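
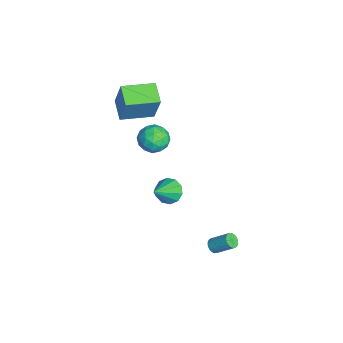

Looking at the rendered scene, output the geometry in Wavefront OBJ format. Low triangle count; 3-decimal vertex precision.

v 3.305 -0.01 -4.134
v 3.509 0.259 -4.516
v 3.96 1.26 -3.568
v 3.755 0.99 -3.186
v 3.298 0.342 -4.503
v 3.749 1.343 -3.555
v 3.088 0.355 -4.417
v 3.539 1.356 -3.469
v 2.921 0.296 -4.274
v 3.372 1.296 -3.327
v 2.831 0.176 -4.105
v 3.282 1.176 -3.157
v 2.833 0.019 -3.94
v 3.284 1.02 -2.993
v 2.93 -0.144 -3.815
v 3.381 0.857 -2.867
v 3.1 -0.28 -3.752
v 3.551 0.721 -2.804
v 3.311 -0.363 -3.765
v 3.762 0.638 -2.817
v 3.521 -0.376 -3.851
v 3.972 0.625 -2.903
v 3.688 -0.316 -3.993
v 4.139 0.684 -3.046
v 3.778 -0.196 -4.163
v 4.229 0.804 -3.215
v 3.776 -0.04 -4.327
v 4.227 0.961 -3.38
v 3.679 0.123 -4.453
v 4.13 1.124 -3.505
v 2.235 -2.506 0.452
v 2.616 -2.937 -0.201
v 3.465 -3.474 1.808
v 2.888 -2.48 -0.122
v 2.911 -2.033 0.177
v 2.676 -1.767 0.58
v 2.272 -1.783 0.935
v 1.854 -2.075 1.105
v 1.582 -2.532 1.027
v 1.559 -2.979 0.728
v 1.794 -3.245 0.325
v 2.198 -3.229 -0.03
v 0.156 -2.194 3.201
v 0.902 -2.847 3.388
v -0.902 -3.433 3.092
v -0.156 -4.086 3.279
v -0.477 -3.465 4.007
v 0.176 -2.699 4.074
v -0.176 -3.581 2.406
v 0.477 -2.815 2.473
v 0.697 -3.704 2.897
v 0.511 -3.633 3.887
v -0.511 -2.647 2.593
v -0.697 -2.576 3.583
v 0.622 -2.411 3.304
v -0.622 -3.869 3.176
v -0.811 -3.503 3.604
v -0.372 -3.887 3.714
v 0.195 -2.324 3.707
v 0.634 -2.708 3.818
v -0.177 -3.072 4.181
v -0.634 -3.572 2.662
v -0.195 -3.956 2.773
v 0.372 -2.393 2.766
v 0.811 -2.777 2.876
v 0.177 -3.208 2.299
v 0.94 -3.299 3.126
v 0.318 -4.028 3.062
v 0.306 -3.731 2.548
v 0.69 -3.281 2.588
v 0.83 -3.257 3.707
v 0.209 -3.986 3.643
v 0.02 -3.621 4.071
v 0.404 -3.17 4.11
v 0.71 -3.761 3.418
v -0.209 -2.294 2.837
v -0.83 -3.023 2.773
v -0.404 -3.11 2.37
v -0.02 -2.659 2.409
v -0.318 -2.252 3.418
v -0.94 -2.981 3.354
v -0.69 -2.999 3.892
v -0.306 -2.549 3.932
v -0.71 -2.519 3.062
v -3.886 -5.053 3.181
v -3.231 -4.724 5.202
v -4.21 -3.001 2.953
v -3.555 -2.672 4.974
v -2.505 -4.888 2.706
v -1.85 -4.559 4.727
v -2.829 -2.836 2.478
v -2.174 -2.507 4.499
f 2 1 5
f 2 5 3
f 3 5 6
f 3 6 4
f 5 1 7
f 5 7 6
f 6 7 8
f 6 8 4
f 7 1 9
f 7 9 8
f 8 9 10
f 8 10 4
f 9 1 11
f 9 11 10
f 10 11 12
f 10 12 4
f 11 1 13
f 11 13 12
f 12 13 14
f 12 14 4
f 13 1 15
f 13 15 14
f 14 15 16
f 14 16 4
f 15 1 17
f 15 17 16
f 16 17 18
f 16 18 4
f 17 1 19
f 17 19 18
f 18 19 20
f 18 20 4
f 19 1 21
f 19 21 20
f 20 21 22
f 20 22 4
f 21 1 23
f 21 23 22
f 22 23 24
f 22 24 4
f 23 1 25
f 23 25 24
f 24 25 26
f 24 26 4
f 25 1 27
f 25 27 26
f 26 27 28
f 26 28 4
f 27 1 29
f 27 29 28
f 28 29 30
f 28 30 4
f 29 1 2
f 29 2 30
f 30 2 3
f 30 3 4
f 32 31 34
f 32 34 33
f 34 31 35
f 34 35 33
f 35 31 36
f 35 36 33
f 36 31 37
f 36 37 33
f 37 31 38
f 37 38 33
f 38 31 39
f 38 39 33
f 39 31 40
f 39 40 33
f 40 31 41
f 40 41 33
f 41 31 42
f 41 42 33
f 42 31 32
f 42 32 33
f 43 80 59
f 80 54 83
f 59 83 48
f 80 83 59
f 43 59 55
f 59 48 60
f 55 60 44
f 59 60 55
f 43 55 64
f 55 44 65
f 64 65 50
f 55 65 64
f 43 64 76
f 64 50 79
f 76 79 53
f 64 79 76
f 43 76 80
f 76 53 84
f 80 84 54
f 76 84 80
f 44 60 71
f 60 48 74
f 71 74 52
f 60 74 71
f 48 83 61
f 83 54 82
f 61 82 47
f 83 82 61
f 54 84 81
f 84 53 77
f 81 77 45
f 84 77 81
f 53 79 78
f 79 50 66
f 78 66 49
f 79 66 78
f 50 65 70
f 65 44 67
f 70 67 51
f 65 67 70
f 46 72 58
f 72 52 73
f 58 73 47
f 72 73 58
f 46 58 56
f 58 47 57
f 56 57 45
f 58 57 56
f 46 56 63
f 56 45 62
f 63 62 49
f 56 62 63
f 46 63 68
f 63 49 69
f 68 69 51
f 63 69 68
f 46 68 72
f 68 51 75
f 72 75 52
f 68 75 72
f 47 73 61
f 73 52 74
f 61 74 48
f 73 74 61
f 45 57 81
f 57 47 82
f 81 82 54
f 57 82 81
f 49 62 78
f 62 45 77
f 78 77 53
f 62 77 78
f 51 69 70
f 69 49 66
f 70 66 50
f 69 66 70
f 52 75 71
f 75 51 67
f 71 67 44
f 75 67 71
f 86 88 85
f 89 86 85
f 85 88 87
f 87 89 85
f 86 92 88
f 90 86 89
f 90 92 86
f 88 92 87
f 91 89 87
f 87 92 91
f 91 90 89
f 92 90 91



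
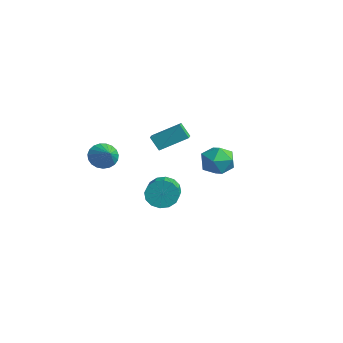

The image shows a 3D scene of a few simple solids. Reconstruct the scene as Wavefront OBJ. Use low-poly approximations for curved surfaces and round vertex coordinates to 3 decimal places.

v -3.926 0.112 2.236
v -3.269 1.33 2.998
v -4.547 0.603 1.986
v -3.889 1.821 2.748
v -3.471 0.319 1.512
v -2.813 1.537 2.274
v -4.091 0.81 1.262
v -3.434 2.028 2.024
v -2.947 -3.002 2.275
v -2.549 -2.631 1.788
v -1.973 -3.218 2.905
v -2.628 -2.413 1.984
v -2.761 -2.297 2.23
v -2.927 -2.303 2.485
v -3.096 -2.429 2.703
v -3.24 -2.655 2.847
v -3.332 -2.94 2.892
v -3.358 -3.236 2.83
v -3.313 -3.492 2.673
v -3.205 -3.663 2.447
v -3.052 -3.719 2.191
v -2.881 -3.652 1.949
v -2.721 -3.472 1.764
v -2.6 -3.211 1.667
v -2.54 -2.913 1.676
v -0.723 -1.178 0.515
v -0.329 -1.062 -0.149
v 1.056 -2.047 0.502
v 0.663 -2.162 1.165
v -0.223 -0.755 0.09
v 1.162 -1.74 0.741
v -0.251 -0.561 0.443
v 1.135 -1.545 1.094
v -0.405 -0.532 0.815
v 0.98 -1.517 1.466
v -0.644 -0.676 1.107
v 0.741 -1.661 1.758
v -0.905 -0.955 1.239
v 0.481 -1.939 1.89
v -1.116 -1.293 1.178
v 0.269 -2.278 1.829
v -1.222 -1.6 0.939
v 0.163 -2.585 1.59
v -1.195 -1.795 0.586
v 0.191 -2.779 1.237
v -1.04 -1.823 0.214
v 0.345 -2.808 0.865
v -0.801 -1.679 -0.078
v 0.584 -2.664 0.573
v -0.541 -1.401 -0.21
v 0.845 -2.385 0.441
v -3.293 3.734 0.03
v -2.347 3.777 -0.106
v -3.113 2.443 0.866
v -2.167 2.486 0.73
v -2.601 3.137 1.28
v -2.713 3.935 0.764
v -2.747 2.285 -0.004
v -2.859 3.083 -0.52
v -2.01 2.882 -0.127
v -1.92 3.409 0.667
v -3.54 2.811 0.093
v -3.45 3.338 0.887
f 2 4 1
f 5 2 1
f 1 4 3
f 3 5 1
f 2 8 4
f 6 2 5
f 6 8 2
f 4 8 3
f 7 5 3
f 3 8 7
f 7 6 5
f 8 6 7
f 10 9 12
f 10 12 11
f 12 9 13
f 12 13 11
f 13 9 14
f 13 14 11
f 14 9 15
f 14 15 11
f 15 9 16
f 15 16 11
f 16 9 17
f 16 17 11
f 17 9 18
f 17 18 11
f 18 9 19
f 18 19 11
f 19 9 20
f 19 20 11
f 20 9 21
f 20 21 11
f 21 9 22
f 21 22 11
f 22 9 23
f 22 23 11
f 23 9 24
f 23 24 11
f 24 9 25
f 24 25 11
f 25 9 10
f 25 10 11
f 27 26 30
f 27 30 28
f 28 30 31
f 28 31 29
f 30 26 32
f 30 32 31
f 31 32 33
f 31 33 29
f 32 26 34
f 32 34 33
f 33 34 35
f 33 35 29
f 34 26 36
f 34 36 35
f 35 36 37
f 35 37 29
f 36 26 38
f 36 38 37
f 37 38 39
f 37 39 29
f 38 26 40
f 38 40 39
f 39 40 41
f 39 41 29
f 40 26 42
f 40 42 41
f 41 42 43
f 41 43 29
f 42 26 44
f 42 44 43
f 43 44 45
f 43 45 29
f 44 26 46
f 44 46 45
f 45 46 47
f 45 47 29
f 46 26 48
f 46 48 47
f 47 48 49
f 47 49 29
f 48 26 50
f 48 50 49
f 49 50 51
f 49 51 29
f 50 26 27
f 50 27 51
f 51 27 28
f 51 28 29
f 52 63 57
f 52 57 53
f 52 53 59
f 52 59 62
f 52 62 63
f 53 57 61
f 57 63 56
f 63 62 54
f 62 59 58
f 59 53 60
f 55 61 56
f 55 56 54
f 55 54 58
f 55 58 60
f 55 60 61
f 56 61 57
f 54 56 63
f 58 54 62
f 60 58 59
f 61 60 53



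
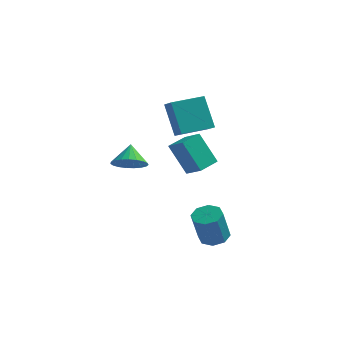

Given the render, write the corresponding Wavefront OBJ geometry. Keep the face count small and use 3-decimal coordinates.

v 2.491 -0.848 -4.065
v 3.365 -0.774 -3.911
v 3.062 -1.297 -1.941
v 2.189 -1.372 -2.095
v 3.031 -0.189 -3.807
v 2.728 -0.713 -1.837
v 2.381 0.009 -3.854
v 2.078 -0.514 -1.884
v 1.796 -0.295 -4.024
v 1.493 -0.818 -2.055
v 1.618 -0.923 -4.219
v 1.315 -1.446 -2.249
v 1.952 -1.507 -4.323
v 1.649 -2.031 -2.353
v 2.602 -1.706 -4.276
v 2.299 -2.229 -2.306
v 3.187 -1.402 -4.105
v 2.884 -1.925 -2.136
v 0.331 1.662 -0.938
v -0.795 2.064 0.873
v 0.982 2.859 -0.799
v -0.143 3.261 1.012
v 1.283 1.059 -0.212
v 0.158 1.461 1.599
v 1.935 2.256 -0.073
v 0.809 2.658 1.738
v -2.286 -0.556 0.739
v -1.299 -0.275 0.642
v -2.474 0.436 1.681
v -1.491 -0.031 0.346
v -1.82 0.122 0.119
v -2.23 0.158 -0.001
v -2.649 0.071 0.007
v -3.005 -0.125 0.141
v -3.237 -0.395 0.379
v -3.305 -0.693 0.68
v -3.196 -0.967 0.99
v -2.93 -1.17 1.257
v -2.552 -1.267 1.435
v -2.129 -1.241 1.492
v -1.732 -1.096 1.42
v -1.431 -0.858 1.229
v -1.278 -0.568 0.954
v 0.369 0.367 2.922
v -0.443 1.295 4.744
v -0.163 0.98 2.372
v -0.974 1.909 4.194
v 1.894 1.691 2.926
v 1.083 2.62 4.748
v 1.363 2.305 2.376
v 0.551 3.233 4.198
f 2 1 5
f 2 5 3
f 3 5 6
f 3 6 4
f 5 1 7
f 5 7 6
f 6 7 8
f 6 8 4
f 7 1 9
f 7 9 8
f 8 9 10
f 8 10 4
f 9 1 11
f 9 11 10
f 10 11 12
f 10 12 4
f 11 1 13
f 11 13 12
f 12 13 14
f 12 14 4
f 13 1 15
f 13 15 14
f 14 15 16
f 14 16 4
f 15 1 17
f 15 17 16
f 16 17 18
f 16 18 4
f 17 1 2
f 17 2 18
f 18 2 3
f 18 3 4
f 20 22 19
f 23 20 19
f 19 22 21
f 21 23 19
f 20 26 22
f 24 20 23
f 24 26 20
f 22 26 21
f 25 23 21
f 21 26 25
f 25 24 23
f 26 24 25
f 28 27 30
f 28 30 29
f 30 27 31
f 30 31 29
f 31 27 32
f 31 32 29
f 32 27 33
f 32 33 29
f 33 27 34
f 33 34 29
f 34 27 35
f 34 35 29
f 35 27 36
f 35 36 29
f 36 27 37
f 36 37 29
f 37 27 38
f 37 38 29
f 38 27 39
f 38 39 29
f 39 27 40
f 39 40 29
f 40 27 41
f 40 41 29
f 41 27 42
f 41 42 29
f 42 27 43
f 42 43 29
f 43 27 28
f 43 28 29
f 45 47 44
f 48 45 44
f 44 47 46
f 46 48 44
f 45 51 47
f 49 45 48
f 49 51 45
f 47 51 46
f 50 48 46
f 46 51 50
f 50 49 48
f 51 49 50



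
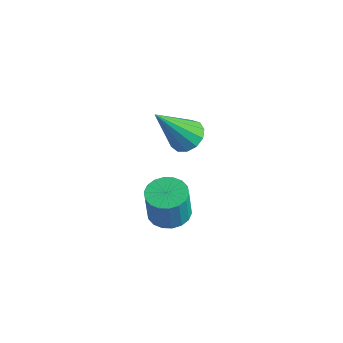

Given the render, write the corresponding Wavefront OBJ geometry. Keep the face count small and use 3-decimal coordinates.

v -0.691 1.731 -0.656
v -0.097 1.841 -0.415
v -1.149 0.749 0.916
v -0.307 2.119 -0.302
v -0.639 2.274 -0.302
v -0.987 2.256 -0.415
v -1.241 2.072 -0.604
v -1.32 1.78 -0.81
v -1.199 1.472 -0.967
v -0.917 1.246 -1.025
v -0.562 1.174 -0.967
v -0.249 1.279 -0.809
v -0.075 1.528 -0.604
v 2.198 -2.039 0.598
v 2.842 -1.895 0.612
v 2.846 -2.018 1.736
v 2.202 -2.161 1.722
v 2.716 -1.632 0.641
v 2.719 -1.755 1.765
v 2.487 -1.449 0.662
v 2.491 -1.572 1.785
v 2.201 -1.382 0.67
v 2.205 -1.505 1.793
v 1.915 -1.446 0.664
v 1.918 -1.569 1.787
v 1.684 -1.627 0.645
v 1.687 -1.75 1.768
v 1.556 -1.89 0.616
v 1.559 -2.013 1.74
v 1.554 -2.182 0.584
v 1.558 -2.305 1.708
v 1.681 -2.445 0.555
v 1.684 -2.568 1.679
v 1.909 -2.628 0.535
v 1.913 -2.751 1.658
v 2.195 -2.695 0.527
v 2.199 -2.818 1.65
v 2.482 -2.631 0.533
v 2.485 -2.754 1.656
v 2.713 -2.45 0.552
v 2.716 -2.573 1.675
v 2.841 -2.187 0.58
v 2.844 -2.31 1.704
f 2 1 4
f 2 4 3
f 4 1 5
f 4 5 3
f 5 1 6
f 5 6 3
f 6 1 7
f 6 7 3
f 7 1 8
f 7 8 3
f 8 1 9
f 8 9 3
f 9 1 10
f 9 10 3
f 10 1 11
f 10 11 3
f 11 1 12
f 11 12 3
f 12 1 13
f 12 13 3
f 13 1 2
f 13 2 3
f 15 14 18
f 15 18 16
f 16 18 19
f 16 19 17
f 18 14 20
f 18 20 19
f 19 20 21
f 19 21 17
f 20 14 22
f 20 22 21
f 21 22 23
f 21 23 17
f 22 14 24
f 22 24 23
f 23 24 25
f 23 25 17
f 24 14 26
f 24 26 25
f 25 26 27
f 25 27 17
f 26 14 28
f 26 28 27
f 27 28 29
f 27 29 17
f 28 14 30
f 28 30 29
f 29 30 31
f 29 31 17
f 30 14 32
f 30 32 31
f 31 32 33
f 31 33 17
f 32 14 34
f 32 34 33
f 33 34 35
f 33 35 17
f 34 14 36
f 34 36 35
f 35 36 37
f 35 37 17
f 36 14 38
f 36 38 37
f 37 38 39
f 37 39 17
f 38 14 40
f 38 40 39
f 39 40 41
f 39 41 17
f 40 14 42
f 40 42 41
f 41 42 43
f 41 43 17
f 42 14 15
f 42 15 43
f 43 15 16
f 43 16 17



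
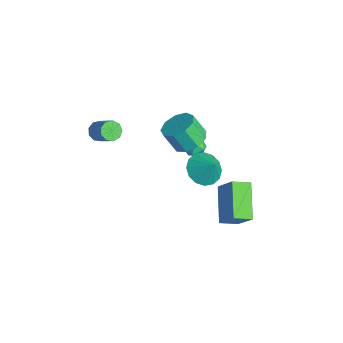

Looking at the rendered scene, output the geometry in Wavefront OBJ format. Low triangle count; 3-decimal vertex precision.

v 2.61 -0.754 2.515
v 3.22 -1.497 2.276
v 3.31 -0.486 3.465
v 3.403 -1.089 2.026
v 3.374 -0.591 1.907
v 3.14 -0.137 1.951
v 2.764 0.151 2.146
v 2.347 0.197 2.44
v 2 -0.012 2.754
v 1.817 -0.42 3.004
v 1.847 -0.918 3.123
v 2.081 -1.371 3.079
v 2.456 -1.66 2.884
v 2.874 -1.706 2.59
v -4.154 1.308 -3.053
v -3.827 1.804 -3.432
v -3.353 1.396 -2.248
v -3.026 1.892 -2.627
v -3.65 2.03 -2.329
v -4.145 1.975 -2.827
v -3.035 1.225 -2.853
v -3.53 1.17 -3.351
v -3.136 1.753 -3.308
v -3.516 2.25 -2.985
v -3.664 0.95 -2.695
v -4.044 1.447 -2.372
v -4.063 -3.755 0.515
v -3.637 -3.811 0.054
v -2.53 -3.541 1.045
v -2.957 -3.485 1.505
v -3.766 -3.402 0.086
v -2.66 -3.131 1.077
v -4.034 -3.157 0.319
v -2.928 -2.887 1.31
v -4.316 -3.193 0.643
v -3.209 -2.922 1.634
v -4.479 -3.491 0.907
v -3.373 -3.221 1.898
v -4.448 -3.914 0.988
v -3.341 -3.643 1.978
v -4.237 -4.262 0.847
v -3.13 -3.991 1.838
v -3.944 -4.373 0.55
v -2.838 -4.102 1.541
v -3.708 -4.195 0.237
v -2.601 -3.924 1.228
v -0.75 0.009 1.304
v -0.135 0.605 1.801
v -0.576 0.067 2.993
v -1.19 -0.529 2.496
v -0.734 0.909 1.717
v -1.175 0.37 2.908
v -1.341 0.792 1.439
v -1.782 0.253 2.631
v -1.671 0.309 1.099
v -2.112 -0.23 2.29
v -1.57 -0.315 0.854
v -2.01 -0.854 2.046
v -1.085 -0.786 0.82
v -1.526 -1.325 2.012
v -0.443 -0.886 1.013
v -0.884 -1.425 2.204
v 0.055 -0.566 1.342
v -0.386 -1.105 2.533
v 0.177 0.023 1.653
v -0.264 -0.516 2.845
v 3.189 0.95 -2.591
v 3.006 -0.05 -2.225
v 1.45 1.676 -1.476
v 1.267 0.677 -1.11
v 4.193 1.263 -1.23
v 4.01 0.264 -0.864
v 2.454 1.99 -0.115
v 2.271 0.99 0.251
f 2 1 4
f 2 4 3
f 4 1 5
f 4 5 3
f 5 1 6
f 5 6 3
f 6 1 7
f 6 7 3
f 7 1 8
f 7 8 3
f 8 1 9
f 8 9 3
f 9 1 10
f 9 10 3
f 10 1 11
f 10 11 3
f 11 1 12
f 11 12 3
f 12 1 13
f 12 13 3
f 13 1 14
f 13 14 3
f 14 1 2
f 14 2 3
f 15 26 20
f 15 20 16
f 15 16 22
f 15 22 25
f 15 25 26
f 16 20 24
f 20 26 19
f 26 25 17
f 25 22 21
f 22 16 23
f 18 24 19
f 18 19 17
f 18 17 21
f 18 21 23
f 18 23 24
f 19 24 20
f 17 19 26
f 21 17 25
f 23 21 22
f 24 23 16
f 28 27 31
f 28 31 29
f 29 31 32
f 29 32 30
f 31 27 33
f 31 33 32
f 32 33 34
f 32 34 30
f 33 27 35
f 33 35 34
f 34 35 36
f 34 36 30
f 35 27 37
f 35 37 36
f 36 37 38
f 36 38 30
f 37 27 39
f 37 39 38
f 38 39 40
f 38 40 30
f 39 27 41
f 39 41 40
f 40 41 42
f 40 42 30
f 41 27 43
f 41 43 42
f 42 43 44
f 42 44 30
f 43 27 45
f 43 45 44
f 44 45 46
f 44 46 30
f 45 27 28
f 45 28 46
f 46 28 29
f 46 29 30
f 48 47 51
f 48 51 49
f 49 51 52
f 49 52 50
f 51 47 53
f 51 53 52
f 52 53 54
f 52 54 50
f 53 47 55
f 53 55 54
f 54 55 56
f 54 56 50
f 55 47 57
f 55 57 56
f 56 57 58
f 56 58 50
f 57 47 59
f 57 59 58
f 58 59 60
f 58 60 50
f 59 47 61
f 59 61 60
f 60 61 62
f 60 62 50
f 61 47 63
f 61 63 62
f 62 63 64
f 62 64 50
f 63 47 65
f 63 65 64
f 64 65 66
f 64 66 50
f 65 47 48
f 65 48 66
f 66 48 49
f 66 49 50
f 68 70 67
f 71 68 67
f 67 70 69
f 69 71 67
f 68 74 70
f 72 68 71
f 72 74 68
f 70 74 69
f 73 71 69
f 69 74 73
f 73 72 71
f 74 72 73



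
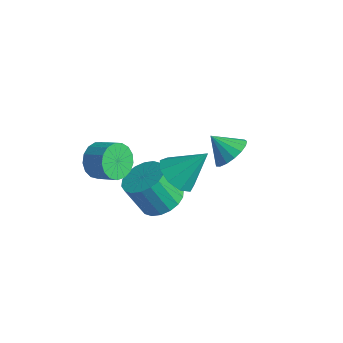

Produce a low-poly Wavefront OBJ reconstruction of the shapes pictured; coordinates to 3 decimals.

v -0.234 3.225 -0.366
v 0.289 2.475 -0.196
v -1.106 2.815 0.506
v 0.438 2.777 0.095
v 0.433 3.182 0.28
v 0.276 3.596 0.317
v 0.001 3.926 0.198
v -0.327 4.095 -0.051
v -0.634 4.064 -0.372
v -0.849 3.842 -0.691
v -0.924 3.478 -0.937
v -0.84 3.056 -1.051
v -0.618 2.673 -1.009
v -0.307 2.416 -0.819
v 0.02 2.345 -0.526
v -2.701 -2.106 0.917
v -2.382 -1.694 0.171
v -1.38 -1.482 0.717
v -1.699 -1.894 1.463
v -2.572 -1.372 0.395
v -1.57 -1.16 0.94
v -2.791 -1.218 0.739
v -1.789 -1.007 1.284
v -2.99 -1.268 1.123
v -1.988 -1.056 1.668
v -3.122 -1.509 1.46
v -2.121 -1.298 2.006
v -3.158 -1.888 1.673
v -2.157 -1.676 2.218
v -3.09 -2.316 1.713
v -2.088 -2.104 2.258
v -2.932 -2.696 1.57
v -1.93 -2.484 2.116
v -2.721 -2.941 1.278
v -1.719 -2.729 1.824
v -2.506 -2.994 0.904
v -1.504 -2.783 1.449
v -2.335 -2.844 0.532
v -1.333 -2.633 1.077
v -2.248 -2.525 0.249
v -1.247 -2.314 0.794
v -2.265 -2.11 0.118
v -1.263 -1.898 0.664
v -1.199 0.121 -2.335
v -0.261 -0.26 -2.1
v -0.882 -0.823 -0.53
v -1.821 -0.441 -0.765
v -0.24 0.172 -1.937
v -0.862 -0.39 -0.367
v -0.409 0.595 -1.853
v -1.031 0.033 -0.282
v -0.735 0.923 -1.864
v -1.356 0.361 -0.294
v -1.152 1.093 -1.969
v -1.774 0.531 -0.398
v -1.579 1.07 -2.146
v -2.201 0.508 -0.576
v -1.931 0.86 -2.36
v -2.553 0.297 -0.79
v -2.138 0.503 -2.57
v -2.759 -0.06 -1
v -2.158 0.07 -2.733
v -2.78 -0.492 -1.163
v -1.989 -0.353 -2.818
v -2.611 -0.915 -1.247
v -1.664 -0.681 -2.806
v -2.285 -1.243 -1.236
v -1.246 -0.851 -2.702
v -1.868 -1.413 -1.131
v -0.819 -0.828 -2.524
v -1.441 -1.39 -0.954
v -0.467 -0.617 -2.31
v -1.089 -1.18 -0.74
v 0.685 -0.76 1.584
v 1.506 -1.311 1.533
v 1.455 0.26 2.936
v 1.553 -0.785 1.109
v 1.194 -0.247 0.907
v 0.597 0.05 1.023
v 0.041 -0.031 1.401
v -0.213 -0.454 1.865
v -0.047 -1.02 2.197
v 0.461 -1.464 2.243
v 1.075 -1.579 1.981
f 2 1 4
f 2 4 3
f 4 1 5
f 4 5 3
f 5 1 6
f 5 6 3
f 6 1 7
f 6 7 3
f 7 1 8
f 7 8 3
f 8 1 9
f 8 9 3
f 9 1 10
f 9 10 3
f 10 1 11
f 10 11 3
f 11 1 12
f 11 12 3
f 12 1 13
f 12 13 3
f 13 1 14
f 13 14 3
f 14 1 15
f 14 15 3
f 15 1 2
f 15 2 3
f 17 16 20
f 17 20 18
f 18 20 21
f 18 21 19
f 20 16 22
f 20 22 21
f 21 22 23
f 21 23 19
f 22 16 24
f 22 24 23
f 23 24 25
f 23 25 19
f 24 16 26
f 24 26 25
f 25 26 27
f 25 27 19
f 26 16 28
f 26 28 27
f 27 28 29
f 27 29 19
f 28 16 30
f 28 30 29
f 29 30 31
f 29 31 19
f 30 16 32
f 30 32 31
f 31 32 33
f 31 33 19
f 32 16 34
f 32 34 33
f 33 34 35
f 33 35 19
f 34 16 36
f 34 36 35
f 35 36 37
f 35 37 19
f 36 16 38
f 36 38 37
f 37 38 39
f 37 39 19
f 38 16 40
f 38 40 39
f 39 40 41
f 39 41 19
f 40 16 42
f 40 42 41
f 41 42 43
f 41 43 19
f 42 16 17
f 42 17 43
f 43 17 18
f 43 18 19
f 45 44 48
f 45 48 46
f 46 48 49
f 46 49 47
f 48 44 50
f 48 50 49
f 49 50 51
f 49 51 47
f 50 44 52
f 50 52 51
f 51 52 53
f 51 53 47
f 52 44 54
f 52 54 53
f 53 54 55
f 53 55 47
f 54 44 56
f 54 56 55
f 55 56 57
f 55 57 47
f 56 44 58
f 56 58 57
f 57 58 59
f 57 59 47
f 58 44 60
f 58 60 59
f 59 60 61
f 59 61 47
f 60 44 62
f 60 62 61
f 61 62 63
f 61 63 47
f 62 44 64
f 62 64 63
f 63 64 65
f 63 65 47
f 64 44 66
f 64 66 65
f 65 66 67
f 65 67 47
f 66 44 68
f 66 68 67
f 67 68 69
f 67 69 47
f 68 44 70
f 68 70 69
f 69 70 71
f 69 71 47
f 70 44 72
f 70 72 71
f 71 72 73
f 71 73 47
f 72 44 45
f 72 45 73
f 73 45 46
f 73 46 47
f 75 74 77
f 75 77 76
f 77 74 78
f 77 78 76
f 78 74 79
f 78 79 76
f 79 74 80
f 79 80 76
f 80 74 81
f 80 81 76
f 81 74 82
f 81 82 76
f 82 74 83
f 82 83 76
f 83 74 84
f 83 84 76
f 84 74 75
f 84 75 76



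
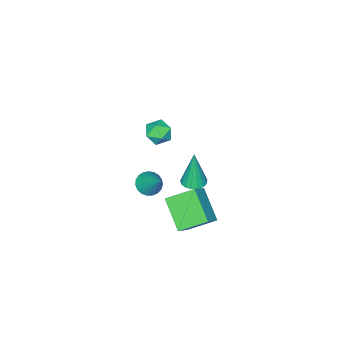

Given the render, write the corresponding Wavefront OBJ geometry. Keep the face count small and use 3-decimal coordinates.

v -1.1 1.196 -3.525
v -0.604 1.497 -3.517
v -1.12 1.184 -1.675
v -0.8 1.693 -3.518
v -1.065 1.775 -3.521
v -1.338 1.725 -3.524
v -1.557 1.553 -3.528
v -1.67 1.3 -3.531
v -1.653 1.023 -3.532
v -1.509 0.786 -3.532
v -1.272 0.642 -3.531
v -0.994 0.626 -3.528
v -0.741 0.74 -3.524
v -0.571 0.959 -3.521
v -0.521 1.232 -3.518
v -2.804 -1.674 -2.811
v -2.428 -1.32 -2.331
v -1.872 -2.26 -3.109
v -1.496 -1.906 -2.629
v -1.987 -2.368 -2.422
v -2.562 -2.006 -2.238
v -1.738 -1.574 -3.202
v -2.313 -1.212 -3.018
v -1.769 -1.259 -2.573
v -1.923 -1.749 -2.091
v -2.377 -1.831 -3.349
v -2.531 -2.321 -2.867
v 0.614 3.246 -1.384
v 1.424 3.451 -0.715
v 1.133 4.431 -2.375
v 1.942 4.637 -1.706
v 1.398 2.343 -2.054
v 2.207 2.549 -1.385
v 1.916 3.529 -3.045
v 2.726 3.734 -2.376
v 2.014 1.501 -1.203
v 2.551 1.566 -1.438
v 2.386 2.499 -0.077
v 2.424 1.742 -1.552
v 2.226 1.877 -1.606
v 1.991 1.947 -1.59
v 1.76 1.939 -1.507
v 1.573 1.856 -1.371
v 1.462 1.712 -1.207
v 1.447 1.531 -1.042
v 1.529 1.345 -0.905
v 1.696 1.186 -0.819
v 1.917 1.082 -0.8
v 2.155 1.05 -0.85
v 2.368 1.096 -0.962
v 2.52 1.213 -1.115
v 2.585 1.379 -1.284
f 2 1 4
f 2 4 3
f 4 1 5
f 4 5 3
f 5 1 6
f 5 6 3
f 6 1 7
f 6 7 3
f 7 1 8
f 7 8 3
f 8 1 9
f 8 9 3
f 9 1 10
f 9 10 3
f 10 1 11
f 10 11 3
f 11 1 12
f 11 12 3
f 12 1 13
f 12 13 3
f 13 1 14
f 13 14 3
f 14 1 15
f 14 15 3
f 15 1 2
f 15 2 3
f 16 27 21
f 16 21 17
f 16 17 23
f 16 23 26
f 16 26 27
f 17 21 25
f 21 27 20
f 27 26 18
f 26 23 22
f 23 17 24
f 19 25 20
f 19 20 18
f 19 18 22
f 19 22 24
f 19 24 25
f 20 25 21
f 18 20 27
f 22 18 26
f 24 22 23
f 25 24 17
f 29 31 28
f 32 29 28
f 28 31 30
f 30 32 28
f 29 35 31
f 33 29 32
f 33 35 29
f 31 35 30
f 34 32 30
f 30 35 34
f 34 33 32
f 35 33 34
f 37 36 39
f 37 39 38
f 39 36 40
f 39 40 38
f 40 36 41
f 40 41 38
f 41 36 42
f 41 42 38
f 42 36 43
f 42 43 38
f 43 36 44
f 43 44 38
f 44 36 45
f 44 45 38
f 45 36 46
f 45 46 38
f 46 36 47
f 46 47 38
f 47 36 48
f 47 48 38
f 48 36 49
f 48 49 38
f 49 36 50
f 49 50 38
f 50 36 51
f 50 51 38
f 51 36 52
f 51 52 38
f 52 36 37
f 52 37 38



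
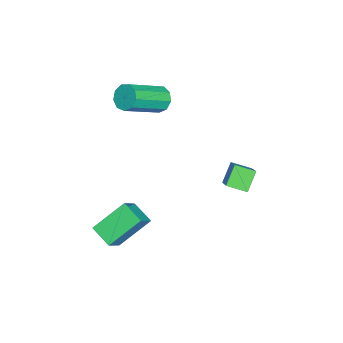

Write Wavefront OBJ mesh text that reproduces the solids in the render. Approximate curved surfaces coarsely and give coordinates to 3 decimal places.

v 2.021 -2.855 -1.699
v 1.158 -1.67 -0.537
v 1.097 -2.654 -2.59
v 0.234 -1.469 -1.429
v 2.626 -1.991 -2.131
v 1.763 -0.806 -0.97
v 1.702 -1.79 -3.023
v 0.839 -0.605 -1.861
v -3.862 1.9 -1.631
v -2.516 2.332 -0.468
v -3.908 2.843 -1.927
v -2.562 3.275 -0.765
v -3.098 1.685 -2.435
v -1.752 2.117 -1.273
v -3.144 2.628 -2.732
v -1.798 3.06 -1.569
v -4.013 -1.369 2.062
v -3.794 -1.666 1.467
v -2.389 -2.868 2.583
v -2.607 -2.571 3.178
v -3.534 -1.275 1.56
v -2.128 -2.477 2.676
v -3.497 -0.928 1.888
v -2.092 -2.13 3.004
v -3.702 -0.787 2.297
v -2.297 -1.99 3.414
v -4.052 -0.919 2.597
v -2.647 -2.121 3.713
v -4.384 -1.261 2.645
v -2.979 -2.463 3.762
v -4.542 -1.654 2.421
v -3.136 -2.856 3.538
v -4.452 -1.913 2.029
v -3.047 -3.115 3.145
v -4.157 -1.918 1.652
v -2.751 -3.12 2.768
f 2 4 1
f 5 2 1
f 1 4 3
f 3 5 1
f 2 8 4
f 6 2 5
f 6 8 2
f 4 8 3
f 7 5 3
f 3 8 7
f 7 6 5
f 8 6 7
f 10 12 9
f 13 10 9
f 9 12 11
f 11 13 9
f 10 16 12
f 14 10 13
f 14 16 10
f 12 16 11
f 15 13 11
f 11 16 15
f 15 14 13
f 16 14 15
f 18 17 21
f 18 21 19
f 19 21 22
f 19 22 20
f 21 17 23
f 21 23 22
f 22 23 24
f 22 24 20
f 23 17 25
f 23 25 24
f 24 25 26
f 24 26 20
f 25 17 27
f 25 27 26
f 26 27 28
f 26 28 20
f 27 17 29
f 27 29 28
f 28 29 30
f 28 30 20
f 29 17 31
f 29 31 30
f 30 31 32
f 30 32 20
f 31 17 33
f 31 33 32
f 32 33 34
f 32 34 20
f 33 17 35
f 33 35 34
f 34 35 36
f 34 36 20
f 35 17 18
f 35 18 36
f 36 18 19
f 36 19 20



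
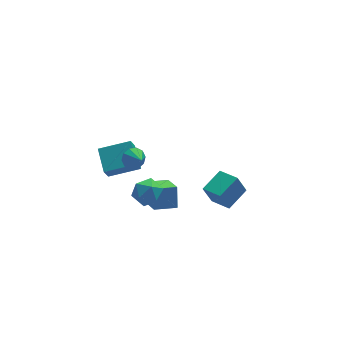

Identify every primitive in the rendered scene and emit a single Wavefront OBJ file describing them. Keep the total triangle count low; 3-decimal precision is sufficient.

v -2.889 -0.126 2.759
v -2.629 0.255 3.245
v -2.691 -0.954 3.301
v -3.034 0.208 3.321
v -3.383 0.034 3.183
v -3.543 -0.201 2.882
v -3.454 -0.407 2.534
v -3.148 -0.506 2.272
v -2.744 -0.459 2.196
v -2.395 -0.285 2.335
v -2.235 -0.05 2.636
v -2.324 0.156 2.984
v -3.44 -3.02 3.604
v -2.891 -3.34 4.202
v -3.549 -4.3 3.018
v -3 -4.62 3.616
v -3.799 -4.363 3.852
v -3.732 -3.572 4.214
v -2.708 -4.068 3.006
v -2.641 -3.277 3.368
v -2.438 -3.988 3.832
v -3.113 -4.17 4.355
v -3.327 -3.47 2.865
v -4.002 -3.652 3.388
v -2.514 -2.504 0.593
v -2.344 -1.883 1.7
v -2.545 -1.037 -0.225
v -2.375 -0.416 0.882
v -1.285 -2.564 0.438
v -1.115 -1.943 1.545
v -1.316 -1.097 -0.38
v -1.146 -0.476 0.727
v -3.891 2.228 -0.382
v -2.159 1.906 0.114
v -3.827 3.636 0.31
v -2.095 3.313 0.806
v -3.545 2.667 -1.306
v -1.813 2.344 -0.81
v -3.481 4.074 -0.614
v -1.749 3.752 -0.118
v 1.506 -2.582 -0.469
v 1.005 -2.564 0.73
v 0.915 -1.489 -0.731
v 0.415 -1.471 0.468
v 2.685 -1.829 0.012
v 2.185 -1.811 1.211
v 2.095 -0.736 -0.25
v 1.594 -0.718 0.949
f 2 1 4
f 2 4 3
f 4 1 5
f 4 5 3
f 5 1 6
f 5 6 3
f 6 1 7
f 6 7 3
f 7 1 8
f 7 8 3
f 8 1 9
f 8 9 3
f 9 1 10
f 9 10 3
f 10 1 11
f 10 11 3
f 11 1 12
f 11 12 3
f 12 1 2
f 12 2 3
f 13 24 18
f 13 18 14
f 13 14 20
f 13 20 23
f 13 23 24
f 14 18 22
f 18 24 17
f 24 23 15
f 23 20 19
f 20 14 21
f 16 22 17
f 16 17 15
f 16 15 19
f 16 19 21
f 16 21 22
f 17 22 18
f 15 17 24
f 19 15 23
f 21 19 20
f 22 21 14
f 26 28 25
f 29 26 25
f 25 28 27
f 27 29 25
f 26 32 28
f 30 26 29
f 30 32 26
f 28 32 27
f 31 29 27
f 27 32 31
f 31 30 29
f 32 30 31
f 34 36 33
f 37 34 33
f 33 36 35
f 35 37 33
f 34 40 36
f 38 34 37
f 38 40 34
f 36 40 35
f 39 37 35
f 35 40 39
f 39 38 37
f 40 38 39
f 42 44 41
f 45 42 41
f 41 44 43
f 43 45 41
f 42 48 44
f 46 42 45
f 46 48 42
f 44 48 43
f 47 45 43
f 43 48 47
f 47 46 45
f 48 46 47



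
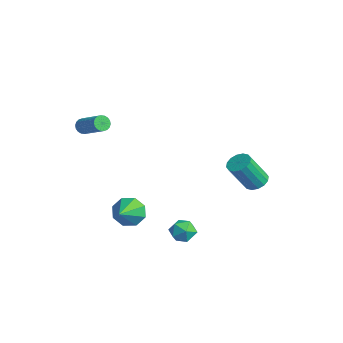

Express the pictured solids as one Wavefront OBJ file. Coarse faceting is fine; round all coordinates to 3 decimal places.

v 2.084 -3.45 -0.694
v 2.705 -3.272 -1.418
v 3.316 -4.45 0.114
v 2.754 -2.771 -0.872
v 2.411 -2.668 -0.222
v 1.877 -3.023 0.152
v 1.464 -3.628 0.03
v 1.415 -4.129 -0.515
v 1.758 -4.232 -1.166
v 2.292 -3.877 -1.54
v 1.861 4.004 -0.2
v 2.567 3.801 -0.351
v 2.625 2.693 1.409
v 1.919 2.896 1.56
v 2.598 4.129 -0.146
v 2.657 3.021 1.614
v 2.432 4.423 0.045
v 2.491 3.316 1.805
v 2.113 4.605 0.17
v 2.172 3.498 1.93
v 1.726 4.626 0.196
v 1.785 3.519 1.956
v 1.375 4.48 0.116
v 1.434 3.373 1.876
v 1.155 4.207 -0.049
v 1.213 3.099 1.711
v 1.123 3.879 -0.254
v 1.182 2.771 1.506
v 1.289 3.584 -0.445
v 1.348 2.477 1.315
v 1.608 3.402 -0.57
v 1.667 2.295 1.19
v 1.995 3.381 -0.596
v 2.054 2.274 1.164
v 2.346 3.527 -0.516
v 2.405 2.42 1.244
v 3.354 -0.332 -1.731
v 3.731 -0.578 -2.43
v 3.669 -1.502 -1.15
v 4.046 -1.748 -1.849
v 4.375 -1.137 -1.392
v 4.181 -0.414 -1.751
v 3.219 -1.666 -1.829
v 3.025 -0.943 -2.188
v 3.647 -1.402 -2.49
v 4.362 -1.075 -2.22
v 3.038 -1.005 -1.36
v 3.753 -0.678 -1.09
v -4.154 -3.738 2.549
v -3.864 -3.768 2.095
v -2.335 -3.211 3.037
v -2.626 -3.182 3.491
v -3.944 -3.541 2.092
v -2.416 -2.985 3.034
v -4.067 -3.354 2.18
v -2.538 -2.798 3.122
v -4.206 -3.243 2.34
v -2.678 -2.686 3.283
v -4.336 -3.23 2.543
v -2.807 -2.673 3.485
v -4.429 -3.317 2.746
v -2.901 -2.761 3.688
v -4.468 -3.488 2.91
v -2.94 -2.932 3.853
v -4.445 -3.709 3.003
v -2.916 -3.152 3.945
v -4.364 -3.935 3.006
v -2.836 -3.379 3.948
v -4.242 -4.122 2.918
v -2.713 -3.566 3.86
v -4.102 -4.234 2.757
v -2.574 -3.677 3.7
v -3.973 -4.247 2.555
v -2.444 -3.69 3.497
v -3.879 -4.159 2.352
v -2.351 -3.603 3.294
v -3.84 -3.988 2.187
v -2.312 -3.432 3.13
f 2 1 4
f 2 4 3
f 4 1 5
f 4 5 3
f 5 1 6
f 5 6 3
f 6 1 7
f 6 7 3
f 7 1 8
f 7 8 3
f 8 1 9
f 8 9 3
f 9 1 10
f 9 10 3
f 10 1 2
f 10 2 3
f 12 11 15
f 12 15 13
f 13 15 16
f 13 16 14
f 15 11 17
f 15 17 16
f 16 17 18
f 16 18 14
f 17 11 19
f 17 19 18
f 18 19 20
f 18 20 14
f 19 11 21
f 19 21 20
f 20 21 22
f 20 22 14
f 21 11 23
f 21 23 22
f 22 23 24
f 22 24 14
f 23 11 25
f 23 25 24
f 24 25 26
f 24 26 14
f 25 11 27
f 25 27 26
f 26 27 28
f 26 28 14
f 27 11 29
f 27 29 28
f 28 29 30
f 28 30 14
f 29 11 31
f 29 31 30
f 30 31 32
f 30 32 14
f 31 11 33
f 31 33 32
f 32 33 34
f 32 34 14
f 33 11 35
f 33 35 34
f 34 35 36
f 34 36 14
f 35 11 12
f 35 12 36
f 36 12 13
f 36 13 14
f 37 48 42
f 37 42 38
f 37 38 44
f 37 44 47
f 37 47 48
f 38 42 46
f 42 48 41
f 48 47 39
f 47 44 43
f 44 38 45
f 40 46 41
f 40 41 39
f 40 39 43
f 40 43 45
f 40 45 46
f 41 46 42
f 39 41 48
f 43 39 47
f 45 43 44
f 46 45 38
f 50 49 53
f 50 53 51
f 51 53 54
f 51 54 52
f 53 49 55
f 53 55 54
f 54 55 56
f 54 56 52
f 55 49 57
f 55 57 56
f 56 57 58
f 56 58 52
f 57 49 59
f 57 59 58
f 58 59 60
f 58 60 52
f 59 49 61
f 59 61 60
f 60 61 62
f 60 62 52
f 61 49 63
f 61 63 62
f 62 63 64
f 62 64 52
f 63 49 65
f 63 65 64
f 64 65 66
f 64 66 52
f 65 49 67
f 65 67 66
f 66 67 68
f 66 68 52
f 67 49 69
f 67 69 68
f 68 69 70
f 68 70 52
f 69 49 71
f 69 71 70
f 70 71 72
f 70 72 52
f 71 49 73
f 71 73 72
f 72 73 74
f 72 74 52
f 73 49 75
f 73 75 74
f 74 75 76
f 74 76 52
f 75 49 77
f 75 77 76
f 76 77 78
f 76 78 52
f 77 49 50
f 77 50 78
f 78 50 51
f 78 51 52



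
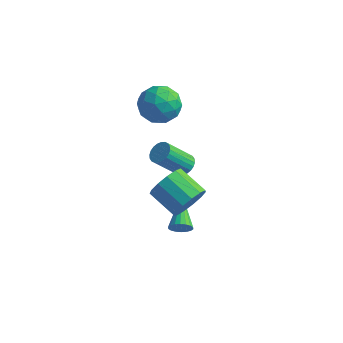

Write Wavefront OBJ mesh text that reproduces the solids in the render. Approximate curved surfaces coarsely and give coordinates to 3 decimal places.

v 1.63 -2.611 -1.829
v 1.967 -2.686 -1.301
v 0.67 -0.889 -0.971
v 2.13 -2.518 -1.456
v 2.194 -2.368 -1.684
v 2.146 -2.267 -1.941
v 1.996 -2.234 -2.176
v 1.774 -2.275 -2.342
v 1.524 -2.383 -2.406
v 1.294 -2.536 -2.356
v 1.131 -2.704 -2.201
v 1.067 -2.853 -1.973
v 1.115 -2.955 -1.716
v 1.264 -2.988 -1.481
v 1.487 -2.947 -1.315
v 1.737 -2.839 -1.251
v 3.027 -4.072 2.129
v 3.36 -4.502 3.004
v 1.825 -4.218 3.726
v 1.493 -3.788 2.851
v 3.483 -3.936 3.043
v 1.948 -3.652 3.765
v 3.461 -3.414 2.791
v 1.926 -3.129 3.514
v 3.302 -3.1 2.33
v 1.767 -2.816 3.052
v 3.056 -3.095 1.804
v 1.521 -2.811 2.527
v 2.8 -3.4 1.382
v 1.265 -3.116 2.104
v 2.617 -3.919 1.197
v 1.082 -3.635 1.919
v 2.564 -4.486 1.307
v 1.029 -4.202 2.03
v 2.658 -4.922 1.679
v 1.123 -4.638 2.401
v 2.87 -5.088 2.193
v 1.335 -4.804 2.916
v 3.131 -4.931 2.687
v 1.596 -4.647 3.409
v -1.267 2.619 -2.337
v -0.846 2.929 -1.871
v -1.712 1.891 -0.398
v -2.133 1.581 -0.863
v -1.058 3.102 -1.874
v -1.924 2.063 -0.401
v -1.302 3.2 -1.948
v -2.168 2.162 -0.474
v -1.54 3.211 -2.081
v -2.406 2.172 -0.607
v -1.737 3.131 -2.252
v -2.603 2.092 -0.779
v -1.862 2.973 -2.437
v -2.728 1.935 -0.964
v -1.897 2.762 -2.606
v -2.763 1.723 -1.133
v -1.836 2.529 -2.735
v -2.702 1.49 -1.261
v -1.688 2.309 -2.802
v -2.554 1.271 -1.329
v -1.476 2.137 -2.799
v -2.342 1.098 -1.326
v -1.232 2.038 -2.726
v -2.098 1 -1.252
v -0.994 2.028 -2.593
v -1.86 0.989 -1.119
v -0.797 2.108 -2.421
v -1.663 1.069 -0.948
v -0.672 2.265 -2.236
v -1.538 1.227 -0.763
v -0.637 2.477 -2.067
v -1.503 1.438 -0.594
v -0.698 2.71 -1.939
v -1.564 1.671 -0.465
v -1.853 1.572 3.2
v -0.709 1.273 3.457
v -2.491 0.167 4.403
v -1.347 -0.132 4.66
v -1.797 0.923 5.045
v -1.403 1.791 4.301
v -1.797 -0.351 3.559
v -1.403 0.517 2.815
v -0.675 0.084 3.679
v -0.675 0.871 4.597
v -2.525 0.569 3.263
v -2.525 1.356 4.181
v -1.225 1.545 3.223
v -1.975 -0.105 4.637
v -2.239 0.514 4.863
v -1.568 0.339 5.014
v -1.633 1.85 3.719
v -0.961 1.674 3.87
v -1.6 1.468 4.803
v -2.239 -0.234 3.99
v -1.567 -0.41 4.141
v -1.632 1.101 2.846
v -0.961 0.926 2.997
v -1.6 -0.028 3.057
v -0.533 0.671 3.504
v -0.908 -0.154 4.212
v -1.172 -0.283 3.564
v -0.94 0.227 3.127
v -0.533 1.134 4.044
v -0.908 0.308 4.751
v -1.172 0.928 4.977
v -0.941 1.438 4.54
v -0.513 0.435 4.174
v -2.292 1.132 3.109
v -2.667 0.306 3.816
v -2.259 0.002 3.32
v -2.028 0.512 2.883
v -2.292 1.594 3.648
v -2.667 0.769 4.356
v -2.26 1.213 4.733
v -2.028 1.723 4.296
v -2.687 1.005 3.686
f 2 1 4
f 2 4 3
f 4 1 5
f 4 5 3
f 5 1 6
f 5 6 3
f 6 1 7
f 6 7 3
f 7 1 8
f 7 8 3
f 8 1 9
f 8 9 3
f 9 1 10
f 9 10 3
f 10 1 11
f 10 11 3
f 11 1 12
f 11 12 3
f 12 1 13
f 12 13 3
f 13 1 14
f 13 14 3
f 14 1 15
f 14 15 3
f 15 1 16
f 15 16 3
f 16 1 2
f 16 2 3
f 18 17 21
f 18 21 19
f 19 21 22
f 19 22 20
f 21 17 23
f 21 23 22
f 22 23 24
f 22 24 20
f 23 17 25
f 23 25 24
f 24 25 26
f 24 26 20
f 25 17 27
f 25 27 26
f 26 27 28
f 26 28 20
f 27 17 29
f 27 29 28
f 28 29 30
f 28 30 20
f 29 17 31
f 29 31 30
f 30 31 32
f 30 32 20
f 31 17 33
f 31 33 32
f 32 33 34
f 32 34 20
f 33 17 35
f 33 35 34
f 34 35 36
f 34 36 20
f 35 17 37
f 35 37 36
f 36 37 38
f 36 38 20
f 37 17 39
f 37 39 38
f 38 39 40
f 38 40 20
f 39 17 18
f 39 18 40
f 40 18 19
f 40 19 20
f 42 41 45
f 42 45 43
f 43 45 46
f 43 46 44
f 45 41 47
f 45 47 46
f 46 47 48
f 46 48 44
f 47 41 49
f 47 49 48
f 48 49 50
f 48 50 44
f 49 41 51
f 49 51 50
f 50 51 52
f 50 52 44
f 51 41 53
f 51 53 52
f 52 53 54
f 52 54 44
f 53 41 55
f 53 55 54
f 54 55 56
f 54 56 44
f 55 41 57
f 55 57 56
f 56 57 58
f 56 58 44
f 57 41 59
f 57 59 58
f 58 59 60
f 58 60 44
f 59 41 61
f 59 61 60
f 60 61 62
f 60 62 44
f 61 41 63
f 61 63 62
f 62 63 64
f 62 64 44
f 63 41 65
f 63 65 64
f 64 65 66
f 64 66 44
f 65 41 67
f 65 67 66
f 66 67 68
f 66 68 44
f 67 41 69
f 67 69 68
f 68 69 70
f 68 70 44
f 69 41 71
f 69 71 70
f 70 71 72
f 70 72 44
f 71 41 73
f 71 73 72
f 72 73 74
f 72 74 44
f 73 41 42
f 73 42 74
f 74 42 43
f 74 43 44
f 75 112 91
f 112 86 115
f 91 115 80
f 112 115 91
f 75 91 87
f 91 80 92
f 87 92 76
f 91 92 87
f 75 87 96
f 87 76 97
f 96 97 82
f 87 97 96
f 75 96 108
f 96 82 111
f 108 111 85
f 96 111 108
f 75 108 112
f 108 85 116
f 112 116 86
f 108 116 112
f 76 92 103
f 92 80 106
f 103 106 84
f 92 106 103
f 80 115 93
f 115 86 114
f 93 114 79
f 115 114 93
f 86 116 113
f 116 85 109
f 113 109 77
f 116 109 113
f 85 111 110
f 111 82 98
f 110 98 81
f 111 98 110
f 82 97 102
f 97 76 99
f 102 99 83
f 97 99 102
f 78 104 90
f 104 84 105
f 90 105 79
f 104 105 90
f 78 90 88
f 90 79 89
f 88 89 77
f 90 89 88
f 78 88 95
f 88 77 94
f 95 94 81
f 88 94 95
f 78 95 100
f 95 81 101
f 100 101 83
f 95 101 100
f 78 100 104
f 100 83 107
f 104 107 84
f 100 107 104
f 79 105 93
f 105 84 106
f 93 106 80
f 105 106 93
f 77 89 113
f 89 79 114
f 113 114 86
f 89 114 113
f 81 94 110
f 94 77 109
f 110 109 85
f 94 109 110
f 83 101 102
f 101 81 98
f 102 98 82
f 101 98 102
f 84 107 103
f 107 83 99
f 103 99 76
f 107 99 103



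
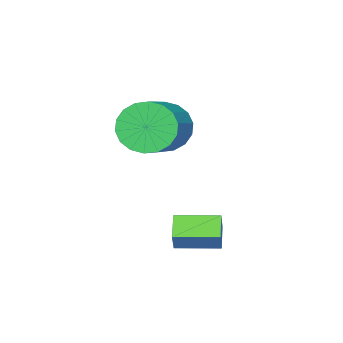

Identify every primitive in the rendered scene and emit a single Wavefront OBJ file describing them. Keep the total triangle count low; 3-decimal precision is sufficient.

v 0.499 -0.853 3.233
v 1.081 -1.079 2.328
v 2.884 -0.333 3.301
v 2.301 -0.107 4.207
v 0.933 -0.619 2.25
v 2.735 0.127 3.223
v 0.698 -0.205 2.367
v 2.501 0.541 3.34
v 0.425 0.08 2.656
v 2.227 0.826 3.629
v 0.166 0.181 3.059
v 1.968 0.926 4.032
v -0.028 0.077 3.496
v 1.775 0.822 4.47
v -0.117 -0.212 3.882
v 1.686 0.534 4.855
v -0.084 -0.627 4.139
v 1.719 0.119 5.112
v 0.065 -1.087 4.217
v 1.867 -0.341 5.19
v 0.299 -1.501 4.1
v 2.102 -0.755 5.073
v 0.573 -1.786 3.811
v 2.375 -1.04 4.784
v 0.832 -1.886 3.408
v 2.634 -1.141 4.381
v 1.025 -1.782 2.97
v 2.828 -1.037 3.944
v 1.114 -1.494 2.585
v 2.917 -0.748 3.558
v 1.692 2.64 0.084
v 2.063 2.861 0.896
v 2.441 3.171 -0.404
v 2.813 3.392 0.409
v 2.587 1.328 0.031
v 2.959 1.549 0.844
v 3.337 1.859 -0.456
v 3.708 2.08 0.356
f 2 1 5
f 2 5 3
f 3 5 6
f 3 6 4
f 5 1 7
f 5 7 6
f 6 7 8
f 6 8 4
f 7 1 9
f 7 9 8
f 8 9 10
f 8 10 4
f 9 1 11
f 9 11 10
f 10 11 12
f 10 12 4
f 11 1 13
f 11 13 12
f 12 13 14
f 12 14 4
f 13 1 15
f 13 15 14
f 14 15 16
f 14 16 4
f 15 1 17
f 15 17 16
f 16 17 18
f 16 18 4
f 17 1 19
f 17 19 18
f 18 19 20
f 18 20 4
f 19 1 21
f 19 21 20
f 20 21 22
f 20 22 4
f 21 1 23
f 21 23 22
f 22 23 24
f 22 24 4
f 23 1 25
f 23 25 24
f 24 25 26
f 24 26 4
f 25 1 27
f 25 27 26
f 26 27 28
f 26 28 4
f 27 1 29
f 27 29 28
f 28 29 30
f 28 30 4
f 29 1 2
f 29 2 30
f 30 2 3
f 30 3 4
f 32 34 31
f 35 32 31
f 31 34 33
f 33 35 31
f 32 38 34
f 36 32 35
f 36 38 32
f 34 38 33
f 37 35 33
f 33 38 37
f 37 36 35
f 38 36 37



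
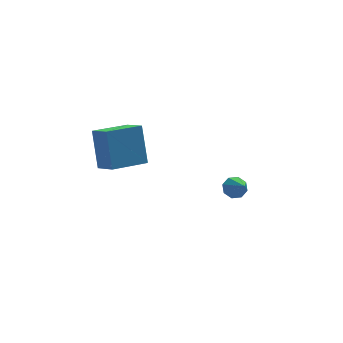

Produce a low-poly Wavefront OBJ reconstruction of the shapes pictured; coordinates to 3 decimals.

v -3.329 -4.595 1.591
v -3.365 -3.695 3.354
v -3.752 -3.636 1.093
v -3.788 -2.737 2.857
v -1.672 -4.003 1.323
v -1.708 -3.104 3.087
v -2.095 -3.045 0.826
v -2.131 -2.145 2.589
v 2.913 -1.498 -2.849
v 3.132 -1.828 -3.314
v 3.047 -2.622 -1.991
v 3.468 -1.607 -3.078
v 3.48 -1.323 -2.708
v 3.159 -1.141 -2.421
v 2.695 -1.169 -2.385
v 2.358 -1.39 -2.621
v 2.347 -1.674 -2.991
v 2.667 -1.856 -3.278
f 2 4 1
f 5 2 1
f 1 4 3
f 3 5 1
f 2 8 4
f 6 2 5
f 6 8 2
f 4 8 3
f 7 5 3
f 3 8 7
f 7 6 5
f 8 6 7
f 10 9 12
f 10 12 11
f 12 9 13
f 12 13 11
f 13 9 14
f 13 14 11
f 14 9 15
f 14 15 11
f 15 9 16
f 15 16 11
f 16 9 17
f 16 17 11
f 17 9 18
f 17 18 11
f 18 9 10
f 18 10 11



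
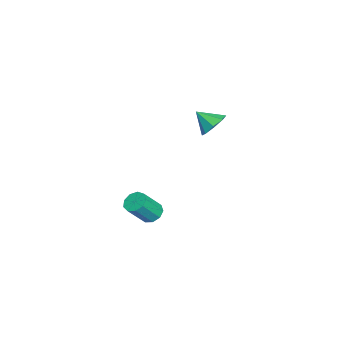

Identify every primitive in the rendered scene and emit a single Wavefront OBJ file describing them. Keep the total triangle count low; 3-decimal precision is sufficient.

v 1.704 0.824 -1.675
v 2.056 0.614 -2.01
v 2.628 0.025 -1.041
v 2.276 0.236 -0.705
v 2.177 0.933 -1.888
v 2.749 0.344 -0.919
v 2.076 1.201 -1.666
v 2.649 0.613 -0.697
v 1.802 1.293 -1.448
v 2.374 0.705 -0.479
v 1.481 1.166 -1.336
v 2.054 0.577 -0.367
v 1.265 0.878 -1.382
v 1.837 0.29 -0.413
v 1.254 0.566 -1.566
v 1.826 -0.023 -0.597
v 1.454 0.374 -1.8
v 2.026 -0.214 -0.831
v 1.77 0.393 -1.976
v 2.343 -0.195 -1.006
v -3.335 2.661 0.55
v -2.683 2.389 0.415
v -3.525 1.879 1.21
v -2.68 2.744 0.837
v -3.061 3.05 1.09
v -3.603 3.128 1.028
v -3.988 2.933 0.686
v -3.991 2.578 0.264
v -3.61 2.272 0.01
v -3.068 2.193 0.073
f 2 1 5
f 2 5 3
f 3 5 6
f 3 6 4
f 5 1 7
f 5 7 6
f 6 7 8
f 6 8 4
f 7 1 9
f 7 9 8
f 8 9 10
f 8 10 4
f 9 1 11
f 9 11 10
f 10 11 12
f 10 12 4
f 11 1 13
f 11 13 12
f 12 13 14
f 12 14 4
f 13 1 15
f 13 15 14
f 14 15 16
f 14 16 4
f 15 1 17
f 15 17 16
f 16 17 18
f 16 18 4
f 17 1 19
f 17 19 18
f 18 19 20
f 18 20 4
f 19 1 2
f 19 2 20
f 20 2 3
f 20 3 4
f 22 21 24
f 22 24 23
f 24 21 25
f 24 25 23
f 25 21 26
f 25 26 23
f 26 21 27
f 26 27 23
f 27 21 28
f 27 28 23
f 28 21 29
f 28 29 23
f 29 21 30
f 29 30 23
f 30 21 22
f 30 22 23



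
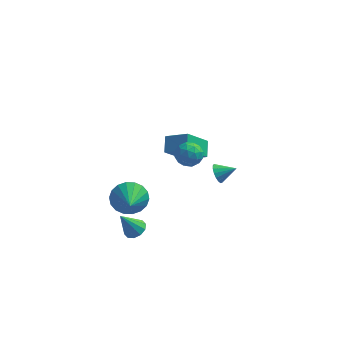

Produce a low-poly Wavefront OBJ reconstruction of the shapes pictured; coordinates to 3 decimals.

v 1.699 -1.316 3.768
v 2.435 -1.065 3.478
v 2.045 -2.595 3.542
v 2.781 -2.344 3.252
v 2.605 -2.265 4.059
v 2.391 -1.475 4.199
v 2.089 -2.185 2.821
v 1.875 -1.395 2.961
v 2.677 -1.602 2.892
v 2.995 -1.652 3.658
v 1.485 -2.008 3.362
v 1.803 -2.058 4.128
v 2.037 -1.078 3.643
v 2.443 -2.582 3.377
v 2.339 -2.535 3.852
v 2.772 -2.388 3.681
v 2.01 -1.319 4.067
v 2.444 -1.172 3.897
v 2.543 -1.877 4.238
v 2.036 -2.488 3.123
v 2.47 -2.341 2.953
v 1.708 -1.272 3.339
v 2.141 -1.125 3.168
v 1.937 -1.783 2.782
v 2.612 -1.247 3.128
v 2.815 -1.998 2.995
v 2.408 -1.905 2.742
v 2.282 -1.44 2.824
v 2.799 -1.276 3.578
v 3.002 -2.027 3.445
v 2.898 -1.981 3.92
v 2.773 -1.517 4.002
v 2.941 -1.592 3.234
v 1.478 -1.633 3.575
v 1.681 -2.384 3.442
v 1.707 -2.143 3.018
v 1.582 -1.679 3.1
v 1.665 -1.662 4.025
v 1.868 -2.413 3.892
v 2.198 -2.22 4.196
v 2.072 -1.755 4.278
v 1.539 -2.068 3.786
v 3.25 2.359 -1.908
v 3.459 2.703 -2.444
v 4.29 2.501 -1.412
v 3.336 2.928 -2.251
v 3.194 3.023 -1.98
v 3.064 2.965 -1.692
v 2.978 2.769 -1.454
v 2.953 2.479 -1.319
v 2.997 2.161 -1.32
v 3.099 1.889 -1.455
v 3.235 1.724 -1.694
v 3.375 1.705 -1.982
v 3.487 1.835 -2.253
v 3.544 2.086 -2.445
v 3.534 2.399 -2.514
v -0.742 -1.839 -3.577
v -0.173 -1.636 -3.224
v -1.498 -2.181 -2.163
v -0.428 -1.291 -3.277
v -0.803 -1.155 -3.445
v -1.154 -1.28 -3.663
v -1.349 -1.619 -3.849
v -1.311 -2.043 -3.931
v -1.056 -2.388 -3.878
v -0.681 -2.524 -3.71
v -0.329 -2.398 -3.492
v -0.135 -2.059 -3.306
v -0.865 -2.738 0.072
v -0.196 -3.004 -0.732
v -0.555 -4.182 0.808
v 0.095 -2.782 -0.42
v 0.195 -2.552 -0.011
v 0.086 -2.359 0.416
v -0.212 -2.24 0.774
v -0.639 -2.221 0.993
v -1.111 -2.303 1.03
v -1.535 -2.472 0.877
v -1.825 -2.694 0.565
v -1.926 -2.924 0.155
v -1.817 -3.117 -0.271
v -1.519 -3.235 -0.629
v -1.091 -3.255 -0.848
v -0.619 -3.172 -0.885
v 1.437 2.741 -0.354
v 1.335 3.674 0.258
v 0.102 3.045 -1.038
v -0 3.977 -0.425
v 2.44 3.823 -1.835
v 2.338 4.755 -1.222
v 1.105 4.126 -2.518
v 1.003 5.059 -1.906
f 1 38 17
f 38 12 41
f 17 41 6
f 38 41 17
f 1 17 13
f 17 6 18
f 13 18 2
f 17 18 13
f 1 13 22
f 13 2 23
f 22 23 8
f 13 23 22
f 1 22 34
f 22 8 37
f 34 37 11
f 22 37 34
f 1 34 38
f 34 11 42
f 38 42 12
f 34 42 38
f 2 18 29
f 18 6 32
f 29 32 10
f 18 32 29
f 6 41 19
f 41 12 40
f 19 40 5
f 41 40 19
f 12 42 39
f 42 11 35
f 39 35 3
f 42 35 39
f 11 37 36
f 37 8 24
f 36 24 7
f 37 24 36
f 8 23 28
f 23 2 25
f 28 25 9
f 23 25 28
f 4 30 16
f 30 10 31
f 16 31 5
f 30 31 16
f 4 16 14
f 16 5 15
f 14 15 3
f 16 15 14
f 4 14 21
f 14 3 20
f 21 20 7
f 14 20 21
f 4 21 26
f 21 7 27
f 26 27 9
f 21 27 26
f 4 26 30
f 26 9 33
f 30 33 10
f 26 33 30
f 5 31 19
f 31 10 32
f 19 32 6
f 31 32 19
f 3 15 39
f 15 5 40
f 39 40 12
f 15 40 39
f 7 20 36
f 20 3 35
f 36 35 11
f 20 35 36
f 9 27 28
f 27 7 24
f 28 24 8
f 27 24 28
f 10 33 29
f 33 9 25
f 29 25 2
f 33 25 29
f 44 43 46
f 44 46 45
f 46 43 47
f 46 47 45
f 47 43 48
f 47 48 45
f 48 43 49
f 48 49 45
f 49 43 50
f 49 50 45
f 50 43 51
f 50 51 45
f 51 43 52
f 51 52 45
f 52 43 53
f 52 53 45
f 53 43 54
f 53 54 45
f 54 43 55
f 54 55 45
f 55 43 56
f 55 56 45
f 56 43 57
f 56 57 45
f 57 43 44
f 57 44 45
f 59 58 61
f 59 61 60
f 61 58 62
f 61 62 60
f 62 58 63
f 62 63 60
f 63 58 64
f 63 64 60
f 64 58 65
f 64 65 60
f 65 58 66
f 65 66 60
f 66 58 67
f 66 67 60
f 67 58 68
f 67 68 60
f 68 58 69
f 68 69 60
f 69 58 59
f 69 59 60
f 71 70 73
f 71 73 72
f 73 70 74
f 73 74 72
f 74 70 75
f 74 75 72
f 75 70 76
f 75 76 72
f 76 70 77
f 76 77 72
f 77 70 78
f 77 78 72
f 78 70 79
f 78 79 72
f 79 70 80
f 79 80 72
f 80 70 81
f 80 81 72
f 81 70 82
f 81 82 72
f 82 70 83
f 82 83 72
f 83 70 84
f 83 84 72
f 84 70 85
f 84 85 72
f 85 70 71
f 85 71 72
f 87 89 86
f 90 87 86
f 86 89 88
f 88 90 86
f 87 93 89
f 91 87 90
f 91 93 87
f 89 93 88
f 92 90 88
f 88 93 92
f 92 91 90
f 93 91 92



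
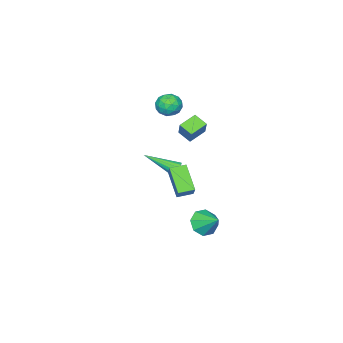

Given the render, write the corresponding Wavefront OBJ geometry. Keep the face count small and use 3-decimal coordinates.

v 1.687 3.08 -4.096
v 2.215 3.431 -4.692
v 1.873 4.18 -3.284
v 1.579 3.605 -4.782
v 1.006 3.472 -4.47
v 0.832 3.109 -3.939
v 1.158 2.73 -3.501
v 1.795 2.555 -3.411
v 2.368 2.689 -3.723
v 2.542 3.051 -4.253
v 0.799 0.467 -1.49
v 1.056 0.362 -1.905
v 1.741 -1.027 -0.53
v 1.201 0.535 -1.779
v 1.239 0.69 -1.574
v 1.158 0.785 -1.348
v 0.981 0.795 -1.159
v 0.756 0.717 -1.058
v 0.542 0.572 -1.074
v 0.397 0.399 -1.201
v 0.359 0.245 -1.405
v 0.44 0.15 -1.632
v 0.617 0.14 -1.82
v 0.842 0.218 -1.921
v 4.365 3.438 -0.549
v 3.772 2.37 0.56
v 3.661 3.953 -0.43
v 3.068 2.884 0.678
v 4.912 3.996 0.282
v 4.319 2.927 1.39
v 4.208 4.51 0.4
v 3.615 3.442 1.509
v -2.914 -2.531 -1.571
v -3.98 -2.324 -1.163
v -2.909 -1.696 -1.981
v -3.975 -1.489 -1.573
v -2.425 -2.031 -0.547
v -3.491 -1.824 -0.139
v -2.42 -1.196 -0.957
v -3.486 -0.989 -0.549
v -3.22 -2.782 0.358
v -2.7 -3.088 -0.212
v -3.84 -3.972 0.432
v -3.32 -4.278 -0.138
v -3.04 -4.088 0.62
v -2.656 -3.352 0.574
v -3.884 -3.708 -0.354
v -3.5 -2.972 -0.4
v -3.11 -3.661 -0.653
v -2.588 -3.896 -0.05
v -3.952 -3.164 0.27
v -3.43 -3.399 0.873
v -2.905 -2.831 0.066
v -3.635 -4.229 0.154
v -3.47 -4.117 0.599
v -3.164 -4.298 0.264
v -2.88 -2.986 0.529
v -2.574 -3.166 0.193
v -2.774 -3.753 0.683
v -3.966 -3.894 0.027
v -3.66 -4.074 -0.309
v -3.376 -2.762 -0.044
v -3.07 -2.943 -0.379
v -3.766 -3.307 -0.463
v -2.841 -3.347 -0.528
v -3.206 -4.047 -0.484
v -3.537 -3.711 -0.611
v -3.312 -3.279 -0.638
v -2.534 -3.485 -0.174
v -2.899 -4.185 -0.13
v -2.734 -4.073 0.315
v -2.508 -3.64 0.289
v -2.775 -3.822 -0.433
v -3.641 -2.875 0.35
v -4.006 -3.575 0.394
v -4.032 -3.42 -0.069
v -3.806 -2.987 -0.095
v -3.334 -3.013 0.704
v -3.699 -3.713 0.748
v -3.228 -3.781 0.858
v -3.003 -3.349 0.831
v -3.765 -3.238 0.653
f 2 1 4
f 2 4 3
f 4 1 5
f 4 5 3
f 5 1 6
f 5 6 3
f 6 1 7
f 6 7 3
f 7 1 8
f 7 8 3
f 8 1 9
f 8 9 3
f 9 1 10
f 9 10 3
f 10 1 2
f 10 2 3
f 12 11 14
f 12 14 13
f 14 11 15
f 14 15 13
f 15 11 16
f 15 16 13
f 16 11 17
f 16 17 13
f 17 11 18
f 17 18 13
f 18 11 19
f 18 19 13
f 19 11 20
f 19 20 13
f 20 11 21
f 20 21 13
f 21 11 22
f 21 22 13
f 22 11 23
f 22 23 13
f 23 11 24
f 23 24 13
f 24 11 12
f 24 12 13
f 26 28 25
f 29 26 25
f 25 28 27
f 27 29 25
f 26 32 28
f 30 26 29
f 30 32 26
f 28 32 27
f 31 29 27
f 27 32 31
f 31 30 29
f 32 30 31
f 34 36 33
f 37 34 33
f 33 36 35
f 35 37 33
f 34 40 36
f 38 34 37
f 38 40 34
f 36 40 35
f 39 37 35
f 35 40 39
f 39 38 37
f 40 38 39
f 41 78 57
f 78 52 81
f 57 81 46
f 78 81 57
f 41 57 53
f 57 46 58
f 53 58 42
f 57 58 53
f 41 53 62
f 53 42 63
f 62 63 48
f 53 63 62
f 41 62 74
f 62 48 77
f 74 77 51
f 62 77 74
f 41 74 78
f 74 51 82
f 78 82 52
f 74 82 78
f 42 58 69
f 58 46 72
f 69 72 50
f 58 72 69
f 46 81 59
f 81 52 80
f 59 80 45
f 81 80 59
f 52 82 79
f 82 51 75
f 79 75 43
f 82 75 79
f 51 77 76
f 77 48 64
f 76 64 47
f 77 64 76
f 48 63 68
f 63 42 65
f 68 65 49
f 63 65 68
f 44 70 56
f 70 50 71
f 56 71 45
f 70 71 56
f 44 56 54
f 56 45 55
f 54 55 43
f 56 55 54
f 44 54 61
f 54 43 60
f 61 60 47
f 54 60 61
f 44 61 66
f 61 47 67
f 66 67 49
f 61 67 66
f 44 66 70
f 66 49 73
f 70 73 50
f 66 73 70
f 45 71 59
f 71 50 72
f 59 72 46
f 71 72 59
f 43 55 79
f 55 45 80
f 79 80 52
f 55 80 79
f 47 60 76
f 60 43 75
f 76 75 51
f 60 75 76
f 49 67 68
f 67 47 64
f 68 64 48
f 67 64 68
f 50 73 69
f 73 49 65
f 69 65 42
f 73 65 69



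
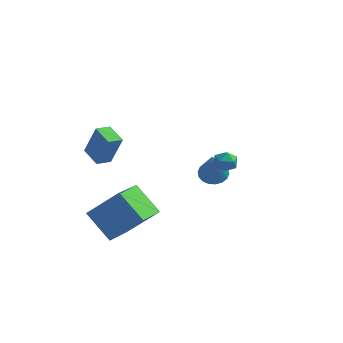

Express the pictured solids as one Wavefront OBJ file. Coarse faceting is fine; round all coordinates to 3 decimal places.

v 2.404 -2.359 0.99
v 2.996 -2.128 0.905
v 2.784 -3.112 1.595
v 3.376 -2.881 1.51
v 2.949 -2.548 1.853
v 2.713 -2.083 1.479
v 3.067 -3.157 1.021
v 2.831 -2.692 0.647
v 3.406 -2.621 0.924
v 3.333 -2.245 1.438
v 2.447 -2.995 1.062
v 2.374 -2.619 1.576
v 0.889 2.199 -3.241
v 1.513 2.64 -3.082
v 1.111 1.201 -1.339
v 1.251 2.828 -2.953
v 0.917 2.891 -2.881
v 0.578 2.817 -2.881
v 0.301 2.621 -2.951
v 0.14 2.341 -3.079
v 0.127 2.034 -3.24
v 0.266 1.759 -3.4
v 0.528 1.571 -3.529
v 0.861 1.508 -3.601
v 1.2 1.582 -3.602
v 1.478 1.778 -3.531
v 1.639 2.057 -3.403
v 1.652 2.365 -3.243
v -3.576 -3.776 1.39
v -2.996 -3.724 2.987
v -3.122 -3.12 1.203
v -2.541 -3.067 2.8
v -2.719 -4.453 1.1
v -2.138 -4.4 2.697
v -2.264 -3.796 0.913
v -1.684 -3.744 2.51
v -3.558 -3.796 -3.032
v -2.051 -3.346 -1.537
v -3.389 -1.844 -3.789
v -1.882 -1.394 -2.294
v -2.178 -4.386 -4.246
v -0.671 -3.936 -2.751
v -2.009 -2.434 -5.003
v -0.502 -1.984 -3.508
f 1 12 6
f 1 6 2
f 1 2 8
f 1 8 11
f 1 11 12
f 2 6 10
f 6 12 5
f 12 11 3
f 11 8 7
f 8 2 9
f 4 10 5
f 4 5 3
f 4 3 7
f 4 7 9
f 4 9 10
f 5 10 6
f 3 5 12
f 7 3 11
f 9 7 8
f 10 9 2
f 14 13 16
f 14 16 15
f 16 13 17
f 16 17 15
f 17 13 18
f 17 18 15
f 18 13 19
f 18 19 15
f 19 13 20
f 19 20 15
f 20 13 21
f 20 21 15
f 21 13 22
f 21 22 15
f 22 13 23
f 22 23 15
f 23 13 24
f 23 24 15
f 24 13 25
f 24 25 15
f 25 13 26
f 25 26 15
f 26 13 27
f 26 27 15
f 27 13 28
f 27 28 15
f 28 13 14
f 28 14 15
f 30 32 29
f 33 30 29
f 29 32 31
f 31 33 29
f 30 36 32
f 34 30 33
f 34 36 30
f 32 36 31
f 35 33 31
f 31 36 35
f 35 34 33
f 36 34 35
f 38 40 37
f 41 38 37
f 37 40 39
f 39 41 37
f 38 44 40
f 42 38 41
f 42 44 38
f 40 44 39
f 43 41 39
f 39 44 43
f 43 42 41
f 44 42 43



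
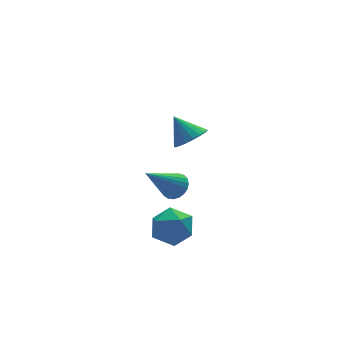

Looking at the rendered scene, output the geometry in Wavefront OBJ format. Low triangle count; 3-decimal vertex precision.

v 0.564 -2.227 2.528
v 0.929 -1.856 2.965
v -0.904 -2.533 4.012
v 0.766 -1.66 2.844
v 0.567 -1.562 2.668
v 0.368 -1.579 2.468
v 0.203 -1.708 2.278
v 0.1 -1.926 2.131
v 0.078 -2.197 2.053
v 0.139 -2.473 2.057
v 0.274 -2.707 2.142
v 0.459 -2.857 2.294
v 0.662 -2.899 2.487
v 0.848 -2.824 2.686
v 0.985 -2.646 2.858
v 1.049 -2.396 2.973
v 1.03 -2.117 3.011
v 4.011 3.492 0.784
v 4.52 3.023 1.359
v 3.549 4.328 1.876
v 4.767 3.315 1.24
v 4.864 3.642 1.031
v 4.792 3.94 0.772
v 4.565 4.149 0.516
v 4.229 4.228 0.314
v 3.85 4.161 0.204
v 3.502 3.962 0.209
v 3.255 3.669 0.329
v 3.159 3.342 0.538
v 3.23 3.045 0.796
v 3.457 2.836 1.052
v 3.793 2.757 1.255
v 4.173 2.824 1.365
v 0.565 -1.117 -1.292
v 1.208 -0.841 -0.507
v 0.152 -2.539 -0.453
v 0.795 -2.263 0.332
v -0.088 -1.719 0.159
v 0.167 -0.84 -0.359
v 1.193 -2.54 -0.601
v 1.448 -1.661 -1.119
v 1.596 -1.72 -0.08
v 0.804 -1.213 0.39
v 0.556 -2.167 -1.35
v -0.236 -1.66 -0.88
f 2 1 4
f 2 4 3
f 4 1 5
f 4 5 3
f 5 1 6
f 5 6 3
f 6 1 7
f 6 7 3
f 7 1 8
f 7 8 3
f 8 1 9
f 8 9 3
f 9 1 10
f 9 10 3
f 10 1 11
f 10 11 3
f 11 1 12
f 11 12 3
f 12 1 13
f 12 13 3
f 13 1 14
f 13 14 3
f 14 1 15
f 14 15 3
f 15 1 16
f 15 16 3
f 16 1 17
f 16 17 3
f 17 1 2
f 17 2 3
f 19 18 21
f 19 21 20
f 21 18 22
f 21 22 20
f 22 18 23
f 22 23 20
f 23 18 24
f 23 24 20
f 24 18 25
f 24 25 20
f 25 18 26
f 25 26 20
f 26 18 27
f 26 27 20
f 27 18 28
f 27 28 20
f 28 18 29
f 28 29 20
f 29 18 30
f 29 30 20
f 30 18 31
f 30 31 20
f 31 18 32
f 31 32 20
f 32 18 33
f 32 33 20
f 33 18 19
f 33 19 20
f 34 45 39
f 34 39 35
f 34 35 41
f 34 41 44
f 34 44 45
f 35 39 43
f 39 45 38
f 45 44 36
f 44 41 40
f 41 35 42
f 37 43 38
f 37 38 36
f 37 36 40
f 37 40 42
f 37 42 43
f 38 43 39
f 36 38 45
f 40 36 44
f 42 40 41
f 43 42 35



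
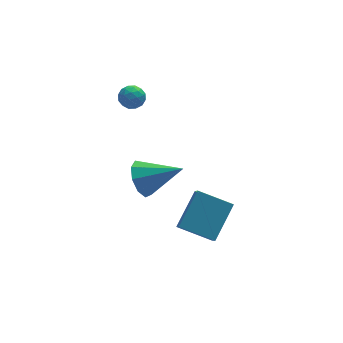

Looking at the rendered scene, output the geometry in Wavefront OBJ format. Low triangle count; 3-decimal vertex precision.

v -1.077 -0.759 0.403
v -0.747 -1.202 -0.49
v 0.697 -1.521 1.437
v -0.49 -0.533 -0.438
v -0.508 0.03 0.008
v -0.792 0.224 0.639
v -1.209 -0.042 1.159
v -1.565 -0.643 1.326
v -1.692 -1.299 1.061
v -1.532 -1.702 0.489
v -1.159 -1.663 -0.124
v 1.816 -2.602 -3.488
v 1.62 -3.704 -2.289
v 0.326 -1.684 -2.887
v 0.13 -2.786 -1.689
v 3.07 -1.414 -2.191
v 2.874 -2.516 -0.993
v 1.58 -0.496 -1.591
v 1.384 -1.598 -0.392
v -0.703 2.982 3.65
v -0.29 2.548 3.28
v -1.13 2.092 4.22
v -0.717 1.658 3.85
v -0.432 2.1 4.319
v -0.169 2.65 3.966
v -1.251 1.99 3.534
v -0.988 2.54 3.181
v -0.629 1.934 3.208
v -0.123 2.002 3.693
v -1.297 2.638 3.807
v -0.791 2.706 4.292
v -0.459 2.843 3.415
v -0.961 1.797 4.085
v -0.793 2.057 4.36
v -0.551 1.801 4.143
v -0.388 2.903 3.818
v -0.145 2.648 3.601
v -0.228 2.385 4.211
v -1.275 1.992 3.899
v -1.032 1.737 3.682
v -0.869 2.839 3.357
v -0.627 2.583 3.14
v -1.192 2.255 3.289
v -0.416 2.227 3.155
v -0.666 1.704 3.49
v -0.981 1.899 3.304
v -0.826 2.223 3.097
v -0.118 2.267 3.44
v -0.369 1.744 3.775
v -0.202 2.004 4.051
v -0.047 2.327 3.844
v -0.317 1.907 3.398
v -1.051 2.896 3.725
v -1.302 2.373 4.06
v -1.373 2.313 3.656
v -1.218 2.636 3.449
v -0.754 2.936 4.01
v -1.004 2.413 4.345
v -0.594 2.417 4.403
v -0.439 2.741 4.196
v -1.103 2.733 4.102
f 2 1 4
f 2 4 3
f 4 1 5
f 4 5 3
f 5 1 6
f 5 6 3
f 6 1 7
f 6 7 3
f 7 1 8
f 7 8 3
f 8 1 9
f 8 9 3
f 9 1 10
f 9 10 3
f 10 1 11
f 10 11 3
f 11 1 2
f 11 2 3
f 13 15 12
f 16 13 12
f 12 15 14
f 14 16 12
f 13 19 15
f 17 13 16
f 17 19 13
f 15 19 14
f 18 16 14
f 14 19 18
f 18 17 16
f 19 17 18
f 20 57 36
f 57 31 60
f 36 60 25
f 57 60 36
f 20 36 32
f 36 25 37
f 32 37 21
f 36 37 32
f 20 32 41
f 32 21 42
f 41 42 27
f 32 42 41
f 20 41 53
f 41 27 56
f 53 56 30
f 41 56 53
f 20 53 57
f 53 30 61
f 57 61 31
f 53 61 57
f 21 37 48
f 37 25 51
f 48 51 29
f 37 51 48
f 25 60 38
f 60 31 59
f 38 59 24
f 60 59 38
f 31 61 58
f 61 30 54
f 58 54 22
f 61 54 58
f 30 56 55
f 56 27 43
f 55 43 26
f 56 43 55
f 27 42 47
f 42 21 44
f 47 44 28
f 42 44 47
f 23 49 35
f 49 29 50
f 35 50 24
f 49 50 35
f 23 35 33
f 35 24 34
f 33 34 22
f 35 34 33
f 23 33 40
f 33 22 39
f 40 39 26
f 33 39 40
f 23 40 45
f 40 26 46
f 45 46 28
f 40 46 45
f 23 45 49
f 45 28 52
f 49 52 29
f 45 52 49
f 24 50 38
f 50 29 51
f 38 51 25
f 50 51 38
f 22 34 58
f 34 24 59
f 58 59 31
f 34 59 58
f 26 39 55
f 39 22 54
f 55 54 30
f 39 54 55
f 28 46 47
f 46 26 43
f 47 43 27
f 46 43 47
f 29 52 48
f 52 28 44
f 48 44 21
f 52 44 48



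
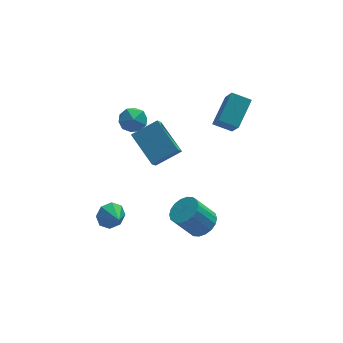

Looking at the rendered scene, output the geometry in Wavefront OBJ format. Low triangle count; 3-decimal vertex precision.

v 2.418 -0.349 2.967
v 3.377 0.863 3.947
v 2.359 0.76 1.653
v 3.317 1.972 2.634
v 3.363 -0.772 2.566
v 4.321 0.44 3.547
v 3.303 0.337 1.253
v 4.262 1.549 2.233
v -1.633 1.652 1.924
v -0.937 1.286 2.301
v -2.483 0.834 2.699
v -1.787 0.468 3.076
v -1.987 1.3 3.245
v -1.461 1.806 2.765
v -1.959 0.314 2.235
v -1.433 0.82 1.755
v -1.138 0.459 2.493
v -1.155 1.069 3.117
v -2.265 1.051 1.883
v -2.282 1.661 2.507
v 0.018 -1.864 2.387
v -0.697 -0.175 3.367
v -1.353 -2.009 1.635
v -2.068 -0.32 2.616
v 0.308 -1.38 1.764
v -0.407 0.309 2.745
v -1.063 -1.525 1.013
v -1.778 0.164 1.993
v -3.384 -1.37 -2.858
v -2.932 -1.571 -3.5
v -3.116 -2.29 -2.382
v -2.612 -1.255 -3.073
v -2.744 -1.008 -2.52
v -3.251 -0.972 -2.166
v -3.837 -1.17 -2.217
v -4.157 -1.485 -2.644
v -4.025 -1.733 -3.197
v -3.518 -1.768 -3.551
v 0.987 -3.152 -2.661
v 1.57 -2.619 -2.25
v 0.615 -2.595 -0.928
v 0.033 -3.128 -1.339
v 1.327 -2.363 -2.429
v 0.373 -2.339 -1.108
v 1.017 -2.262 -2.655
v 0.063 -2.239 -1.334
v 0.701 -2.338 -2.882
v -0.253 -2.315 -1.56
v 0.442 -2.576 -3.065
v -0.512 -2.552 -1.743
v 0.291 -2.927 -3.167
v -0.663 -2.903 -1.846
v 0.278 -3.323 -3.17
v -0.677 -3.299 -1.849
v 0.405 -3.685 -3.072
v -0.55 -3.661 -1.75
v 0.647 -3.941 -2.892
v -0.307 -3.917 -1.571
v 0.957 -4.041 -2.666
v 0.003 -4.018 -1.345
v 1.273 -3.965 -2.44
v 0.319 -3.942 -1.118
v 1.532 -3.728 -2.257
v 0.578 -3.704 -0.935
v 1.683 -3.377 -2.154
v 0.729 -3.353 -0.833
v 1.697 -2.981 -2.151
v 0.742 -2.957 -0.83
f 2 4 1
f 5 2 1
f 1 4 3
f 3 5 1
f 2 8 4
f 6 2 5
f 6 8 2
f 4 8 3
f 7 5 3
f 3 8 7
f 7 6 5
f 8 6 7
f 9 20 14
f 9 14 10
f 9 10 16
f 9 16 19
f 9 19 20
f 10 14 18
f 14 20 13
f 20 19 11
f 19 16 15
f 16 10 17
f 12 18 13
f 12 13 11
f 12 11 15
f 12 15 17
f 12 17 18
f 13 18 14
f 11 13 20
f 15 11 19
f 17 15 16
f 18 17 10
f 22 24 21
f 25 22 21
f 21 24 23
f 23 25 21
f 22 28 24
f 26 22 25
f 26 28 22
f 24 28 23
f 27 25 23
f 23 28 27
f 27 26 25
f 28 26 27
f 30 29 32
f 30 32 31
f 32 29 33
f 32 33 31
f 33 29 34
f 33 34 31
f 34 29 35
f 34 35 31
f 35 29 36
f 35 36 31
f 36 29 37
f 36 37 31
f 37 29 38
f 37 38 31
f 38 29 30
f 38 30 31
f 40 39 43
f 40 43 41
f 41 43 44
f 41 44 42
f 43 39 45
f 43 45 44
f 44 45 46
f 44 46 42
f 45 39 47
f 45 47 46
f 46 47 48
f 46 48 42
f 47 39 49
f 47 49 48
f 48 49 50
f 48 50 42
f 49 39 51
f 49 51 50
f 50 51 52
f 50 52 42
f 51 39 53
f 51 53 52
f 52 53 54
f 52 54 42
f 53 39 55
f 53 55 54
f 54 55 56
f 54 56 42
f 55 39 57
f 55 57 56
f 56 57 58
f 56 58 42
f 57 39 59
f 57 59 58
f 58 59 60
f 58 60 42
f 59 39 61
f 59 61 60
f 60 61 62
f 60 62 42
f 61 39 63
f 61 63 62
f 62 63 64
f 62 64 42
f 63 39 65
f 63 65 64
f 64 65 66
f 64 66 42
f 65 39 67
f 65 67 66
f 66 67 68
f 66 68 42
f 67 39 40
f 67 40 68
f 68 40 41
f 68 41 42



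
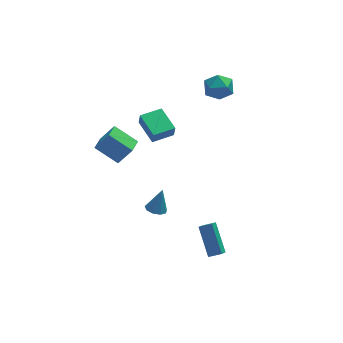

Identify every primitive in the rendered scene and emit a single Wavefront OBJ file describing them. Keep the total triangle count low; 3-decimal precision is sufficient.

v 2.835 4.118 3.278
v 3.836 3.932 3.338
v 2.544 2.908 4.362
v 3.545 2.722 4.422
v 3.164 3.586 4.805
v 3.343 4.334 4.135
v 3.037 2.506 3.565
v 3.216 3.254 2.895
v 3.961 2.935 3.515
v 4.039 3.603 4.282
v 2.341 3.237 3.418
v 2.419 3.905 4.185
v -1.902 -2.869 -0.573
v -1.44 -2.47 -0.823
v -1.438 -2.531 0.833
v -1.821 -2.239 -0.752
v -2.241 -2.303 -0.598
v -2.502 -2.632 -0.433
v -2.483 -3.072 -0.333
v -2.192 -3.417 -0.346
v -1.766 -3.506 -0.465
v -1.403 -3.297 -0.635
v -1.275 -2.888 -0.776
v -1.34 0.906 1.904
v -1.291 0.722 2.742
v -1.813 2.546 2.291
v -1.765 2.362 3.129
v 0.025 1.298 1.911
v 0.073 1.114 2.749
v -0.449 2.938 2.298
v -0.4 2.754 3.136
v -3.026 3.032 -2.052
v -4.286 3.89 -1.095
v -2.509 3.996 -2.237
v -3.769 4.855 -1.28
v -2.171 2.825 -0.74
v -3.431 3.684 0.217
v -1.654 3.79 -0.925
v -2.914 4.648 0.032
v 1.13 -4.186 -4.509
v 0.761 -4.768 -3.915
v 0.895 -2.654 -3.152
v 0.526 -3.236 -2.558
v 1.874 -4.344 -4.202
v 1.505 -4.926 -3.608
v 1.639 -2.812 -2.845
v 1.27 -3.394 -2.251
f 1 12 6
f 1 6 2
f 1 2 8
f 1 8 11
f 1 11 12
f 2 6 10
f 6 12 5
f 12 11 3
f 11 8 7
f 8 2 9
f 4 10 5
f 4 5 3
f 4 3 7
f 4 7 9
f 4 9 10
f 5 10 6
f 3 5 12
f 7 3 11
f 9 7 8
f 10 9 2
f 14 13 16
f 14 16 15
f 16 13 17
f 16 17 15
f 17 13 18
f 17 18 15
f 18 13 19
f 18 19 15
f 19 13 20
f 19 20 15
f 20 13 21
f 20 21 15
f 21 13 22
f 21 22 15
f 22 13 23
f 22 23 15
f 23 13 14
f 23 14 15
f 25 27 24
f 28 25 24
f 24 27 26
f 26 28 24
f 25 31 27
f 29 25 28
f 29 31 25
f 27 31 26
f 30 28 26
f 26 31 30
f 30 29 28
f 31 29 30
f 33 35 32
f 36 33 32
f 32 35 34
f 34 36 32
f 33 39 35
f 37 33 36
f 37 39 33
f 35 39 34
f 38 36 34
f 34 39 38
f 38 37 36
f 39 37 38
f 41 43 40
f 44 41 40
f 40 43 42
f 42 44 40
f 41 47 43
f 45 41 44
f 45 47 41
f 43 47 42
f 46 44 42
f 42 47 46
f 46 45 44
f 47 45 46

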